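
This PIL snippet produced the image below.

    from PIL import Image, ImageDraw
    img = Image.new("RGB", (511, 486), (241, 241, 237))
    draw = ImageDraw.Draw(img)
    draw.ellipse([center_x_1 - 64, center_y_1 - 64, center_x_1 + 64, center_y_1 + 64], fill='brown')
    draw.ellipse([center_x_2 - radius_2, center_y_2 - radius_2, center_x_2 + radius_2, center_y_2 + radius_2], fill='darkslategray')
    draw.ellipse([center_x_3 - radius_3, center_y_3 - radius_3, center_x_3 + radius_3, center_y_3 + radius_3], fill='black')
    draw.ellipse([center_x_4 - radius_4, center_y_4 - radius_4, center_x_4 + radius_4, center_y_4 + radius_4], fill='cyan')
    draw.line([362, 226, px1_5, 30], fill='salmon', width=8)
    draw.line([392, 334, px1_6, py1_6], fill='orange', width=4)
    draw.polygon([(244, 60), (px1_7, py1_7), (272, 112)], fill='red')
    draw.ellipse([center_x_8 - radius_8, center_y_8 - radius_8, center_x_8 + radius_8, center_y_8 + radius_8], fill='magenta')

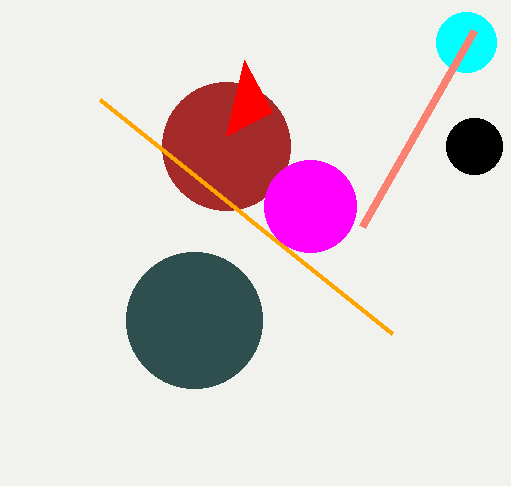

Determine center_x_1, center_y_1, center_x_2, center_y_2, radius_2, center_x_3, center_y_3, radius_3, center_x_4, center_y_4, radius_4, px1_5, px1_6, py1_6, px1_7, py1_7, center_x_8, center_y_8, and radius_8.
center_x_1 = 226; center_y_1 = 146; center_x_2 = 194; center_y_2 = 320; radius_2 = 68; center_x_3 = 474; center_y_3 = 146; radius_3 = 28; center_x_4 = 466; center_y_4 = 42; radius_4 = 30; px1_5 = 474; px1_6 = 100; py1_6 = 100; px1_7 = 226; py1_7 = 136; center_x_8 = 310; center_y_8 = 206; radius_8 = 46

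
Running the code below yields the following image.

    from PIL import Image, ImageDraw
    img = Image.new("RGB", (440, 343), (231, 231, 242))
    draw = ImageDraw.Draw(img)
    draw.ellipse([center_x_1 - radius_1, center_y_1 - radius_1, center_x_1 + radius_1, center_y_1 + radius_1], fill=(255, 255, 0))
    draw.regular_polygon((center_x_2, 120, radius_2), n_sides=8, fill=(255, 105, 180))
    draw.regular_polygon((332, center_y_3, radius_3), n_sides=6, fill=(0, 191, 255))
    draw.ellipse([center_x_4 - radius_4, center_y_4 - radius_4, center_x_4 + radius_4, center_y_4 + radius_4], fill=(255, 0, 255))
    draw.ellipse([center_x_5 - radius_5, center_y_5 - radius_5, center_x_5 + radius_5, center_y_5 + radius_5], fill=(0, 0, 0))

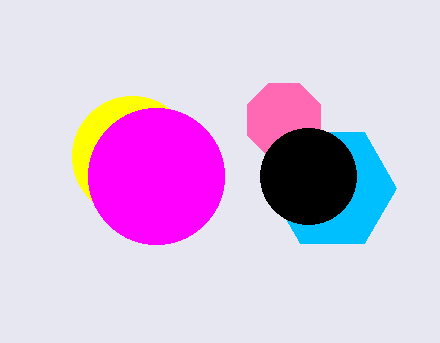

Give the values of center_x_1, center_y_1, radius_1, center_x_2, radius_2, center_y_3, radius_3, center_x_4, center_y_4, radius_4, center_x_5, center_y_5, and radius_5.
center_x_1 = 132
center_y_1 = 156
radius_1 = 60
center_x_2 = 284
radius_2 = 40
center_y_3 = 188
radius_3 = 64
center_x_4 = 156
center_y_4 = 176
radius_4 = 68
center_x_5 = 308
center_y_5 = 176
radius_5 = 48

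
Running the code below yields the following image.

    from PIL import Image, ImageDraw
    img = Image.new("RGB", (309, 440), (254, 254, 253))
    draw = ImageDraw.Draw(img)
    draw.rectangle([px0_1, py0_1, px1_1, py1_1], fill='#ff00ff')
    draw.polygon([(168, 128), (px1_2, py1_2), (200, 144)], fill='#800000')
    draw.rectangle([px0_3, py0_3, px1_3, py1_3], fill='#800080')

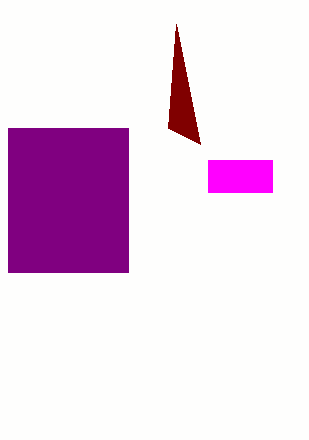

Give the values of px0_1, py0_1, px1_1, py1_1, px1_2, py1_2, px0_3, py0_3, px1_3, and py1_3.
px0_1 = 208
py0_1 = 160
px1_1 = 272
py1_1 = 192
px1_2 = 176
py1_2 = 24
px0_3 = 8
py0_3 = 128
px1_3 = 128
py1_3 = 272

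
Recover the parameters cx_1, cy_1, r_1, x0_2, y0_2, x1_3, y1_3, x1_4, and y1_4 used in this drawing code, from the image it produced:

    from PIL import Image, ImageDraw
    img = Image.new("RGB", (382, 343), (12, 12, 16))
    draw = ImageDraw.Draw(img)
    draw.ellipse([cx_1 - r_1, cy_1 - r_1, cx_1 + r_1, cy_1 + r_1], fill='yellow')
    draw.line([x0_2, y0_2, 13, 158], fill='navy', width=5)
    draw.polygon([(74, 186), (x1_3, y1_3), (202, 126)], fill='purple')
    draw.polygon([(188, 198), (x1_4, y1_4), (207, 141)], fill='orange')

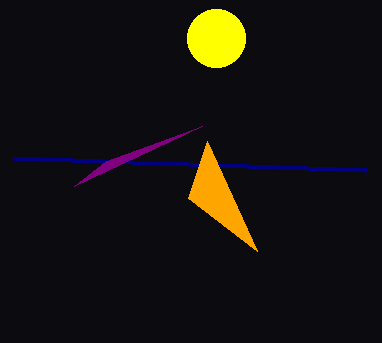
cx_1 = 216; cy_1 = 38; r_1 = 29; x0_2 = 366; y0_2 = 170; x1_3 = 106; y1_3 = 161; x1_4 = 257; y1_4 = 251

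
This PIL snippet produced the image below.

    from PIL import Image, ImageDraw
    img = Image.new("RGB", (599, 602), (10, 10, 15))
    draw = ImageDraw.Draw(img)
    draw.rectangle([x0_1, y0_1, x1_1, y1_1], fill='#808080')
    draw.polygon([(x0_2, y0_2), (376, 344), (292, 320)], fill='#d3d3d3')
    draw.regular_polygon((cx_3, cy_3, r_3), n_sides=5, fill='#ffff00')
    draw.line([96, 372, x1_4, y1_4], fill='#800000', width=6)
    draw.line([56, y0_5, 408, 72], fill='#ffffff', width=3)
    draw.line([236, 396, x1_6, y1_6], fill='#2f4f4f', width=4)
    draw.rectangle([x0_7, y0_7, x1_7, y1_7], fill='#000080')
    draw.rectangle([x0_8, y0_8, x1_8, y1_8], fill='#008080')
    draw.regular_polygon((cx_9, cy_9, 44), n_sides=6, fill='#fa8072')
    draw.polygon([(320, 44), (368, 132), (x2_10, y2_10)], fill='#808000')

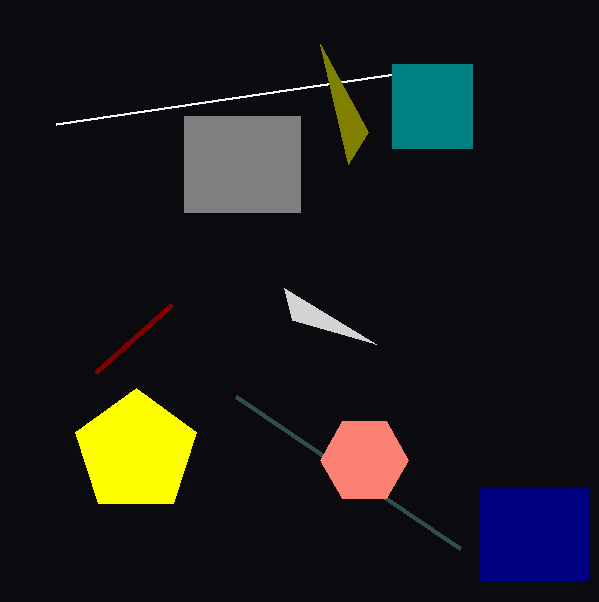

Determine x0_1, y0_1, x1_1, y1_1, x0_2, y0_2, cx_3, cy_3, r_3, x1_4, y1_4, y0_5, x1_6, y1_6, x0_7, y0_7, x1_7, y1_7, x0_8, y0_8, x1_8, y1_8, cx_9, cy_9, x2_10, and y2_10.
x0_1 = 184, y0_1 = 116, x1_1 = 300, y1_1 = 212, x0_2 = 284, y0_2 = 288, cx_3 = 136, cy_3 = 452, r_3 = 64, x1_4 = 172, y1_4 = 304, y0_5 = 124, x1_6 = 460, y1_6 = 548, x0_7 = 480, y0_7 = 488, x1_7 = 588, y1_7 = 580, x0_8 = 392, y0_8 = 64, x1_8 = 472, y1_8 = 148, cx_9 = 364, cy_9 = 460, x2_10 = 348, y2_10 = 164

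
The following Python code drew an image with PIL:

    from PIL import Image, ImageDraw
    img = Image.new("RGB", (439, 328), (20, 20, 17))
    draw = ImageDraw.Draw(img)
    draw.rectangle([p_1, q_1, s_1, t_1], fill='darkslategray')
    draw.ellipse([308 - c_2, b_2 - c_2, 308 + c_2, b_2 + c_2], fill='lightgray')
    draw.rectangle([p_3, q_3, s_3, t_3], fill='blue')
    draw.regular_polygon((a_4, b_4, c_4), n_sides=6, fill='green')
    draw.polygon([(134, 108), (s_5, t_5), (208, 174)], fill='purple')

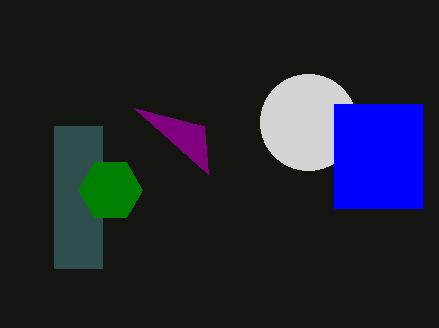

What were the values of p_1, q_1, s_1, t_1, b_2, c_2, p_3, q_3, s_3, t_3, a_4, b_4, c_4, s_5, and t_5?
p_1 = 54; q_1 = 126; s_1 = 102; t_1 = 268; b_2 = 122; c_2 = 48; p_3 = 334; q_3 = 104; s_3 = 422; t_3 = 208; a_4 = 110; b_4 = 190; c_4 = 32; s_5 = 204; t_5 = 126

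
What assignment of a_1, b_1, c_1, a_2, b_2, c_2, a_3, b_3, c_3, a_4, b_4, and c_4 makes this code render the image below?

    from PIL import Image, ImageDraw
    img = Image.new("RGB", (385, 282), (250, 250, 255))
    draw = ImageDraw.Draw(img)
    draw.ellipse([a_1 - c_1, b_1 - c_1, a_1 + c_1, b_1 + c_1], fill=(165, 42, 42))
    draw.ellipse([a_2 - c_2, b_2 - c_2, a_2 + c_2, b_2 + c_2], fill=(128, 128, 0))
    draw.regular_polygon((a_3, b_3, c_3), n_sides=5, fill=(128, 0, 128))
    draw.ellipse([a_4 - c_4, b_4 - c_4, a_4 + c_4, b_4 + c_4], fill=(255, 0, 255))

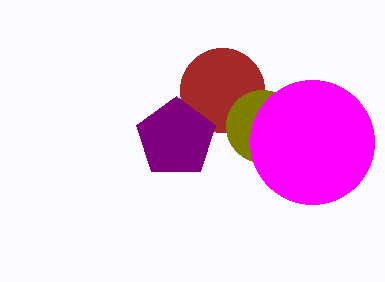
a_1 = 222; b_1 = 90; c_1 = 42; a_2 = 262; b_2 = 126; c_2 = 36; a_3 = 176; b_3 = 138; c_3 = 42; a_4 = 312; b_4 = 142; c_4 = 62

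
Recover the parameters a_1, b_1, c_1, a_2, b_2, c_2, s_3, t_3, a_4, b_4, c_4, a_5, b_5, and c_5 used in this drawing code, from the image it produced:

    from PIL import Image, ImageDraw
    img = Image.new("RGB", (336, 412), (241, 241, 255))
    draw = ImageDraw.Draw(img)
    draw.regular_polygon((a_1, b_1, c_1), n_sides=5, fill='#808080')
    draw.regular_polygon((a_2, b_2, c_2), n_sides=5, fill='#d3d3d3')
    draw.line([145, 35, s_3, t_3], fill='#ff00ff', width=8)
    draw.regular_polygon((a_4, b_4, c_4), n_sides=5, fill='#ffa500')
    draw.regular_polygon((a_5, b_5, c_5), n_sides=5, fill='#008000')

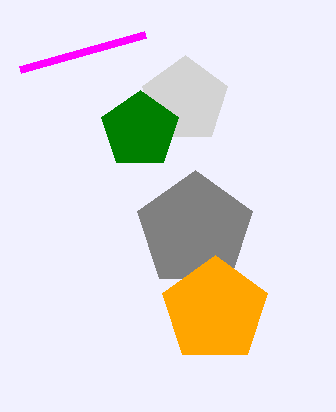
a_1 = 195
b_1 = 230
c_1 = 60
a_2 = 185
b_2 = 100
c_2 = 45
s_3 = 20
t_3 = 70
a_4 = 215
b_4 = 310
c_4 = 55
a_5 = 140
b_5 = 130
c_5 = 40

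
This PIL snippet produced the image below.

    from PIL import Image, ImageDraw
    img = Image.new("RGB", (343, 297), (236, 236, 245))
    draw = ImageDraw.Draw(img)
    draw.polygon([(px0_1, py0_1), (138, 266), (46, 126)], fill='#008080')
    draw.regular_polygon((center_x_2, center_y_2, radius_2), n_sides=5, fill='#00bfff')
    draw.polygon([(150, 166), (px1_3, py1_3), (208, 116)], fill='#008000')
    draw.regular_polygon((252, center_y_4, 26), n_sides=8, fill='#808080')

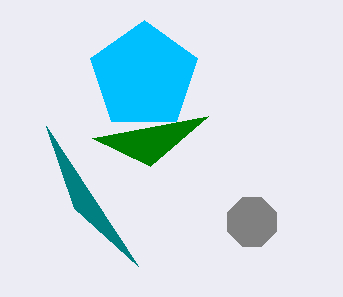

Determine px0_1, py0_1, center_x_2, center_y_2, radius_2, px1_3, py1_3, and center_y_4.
px0_1 = 74
py0_1 = 208
center_x_2 = 144
center_y_2 = 76
radius_2 = 56
px1_3 = 92
py1_3 = 138
center_y_4 = 222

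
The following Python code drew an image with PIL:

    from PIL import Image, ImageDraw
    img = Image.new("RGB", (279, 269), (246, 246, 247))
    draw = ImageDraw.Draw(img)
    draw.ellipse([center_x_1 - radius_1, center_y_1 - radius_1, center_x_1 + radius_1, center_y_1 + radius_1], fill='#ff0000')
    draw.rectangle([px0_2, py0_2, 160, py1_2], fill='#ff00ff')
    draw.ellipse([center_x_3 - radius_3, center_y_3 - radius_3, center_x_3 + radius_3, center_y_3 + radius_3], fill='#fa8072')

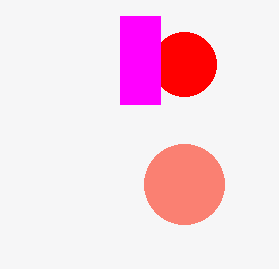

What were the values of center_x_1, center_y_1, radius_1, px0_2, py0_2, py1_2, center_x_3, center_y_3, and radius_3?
center_x_1 = 184; center_y_1 = 64; radius_1 = 32; px0_2 = 120; py0_2 = 16; py1_2 = 104; center_x_3 = 184; center_y_3 = 184; radius_3 = 40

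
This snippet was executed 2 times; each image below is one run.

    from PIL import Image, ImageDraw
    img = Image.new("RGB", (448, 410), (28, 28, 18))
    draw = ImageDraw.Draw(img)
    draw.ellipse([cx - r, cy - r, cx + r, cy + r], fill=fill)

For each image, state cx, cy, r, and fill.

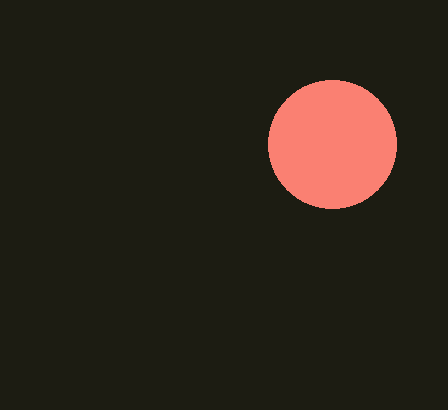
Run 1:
cx = 332, cy = 144, r = 64, fill = 'salmon'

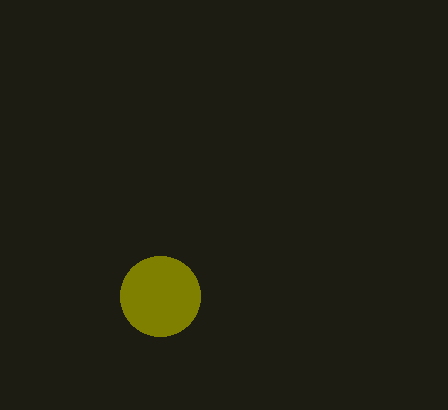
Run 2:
cx = 160; cy = 296; r = 40; fill = 'olive'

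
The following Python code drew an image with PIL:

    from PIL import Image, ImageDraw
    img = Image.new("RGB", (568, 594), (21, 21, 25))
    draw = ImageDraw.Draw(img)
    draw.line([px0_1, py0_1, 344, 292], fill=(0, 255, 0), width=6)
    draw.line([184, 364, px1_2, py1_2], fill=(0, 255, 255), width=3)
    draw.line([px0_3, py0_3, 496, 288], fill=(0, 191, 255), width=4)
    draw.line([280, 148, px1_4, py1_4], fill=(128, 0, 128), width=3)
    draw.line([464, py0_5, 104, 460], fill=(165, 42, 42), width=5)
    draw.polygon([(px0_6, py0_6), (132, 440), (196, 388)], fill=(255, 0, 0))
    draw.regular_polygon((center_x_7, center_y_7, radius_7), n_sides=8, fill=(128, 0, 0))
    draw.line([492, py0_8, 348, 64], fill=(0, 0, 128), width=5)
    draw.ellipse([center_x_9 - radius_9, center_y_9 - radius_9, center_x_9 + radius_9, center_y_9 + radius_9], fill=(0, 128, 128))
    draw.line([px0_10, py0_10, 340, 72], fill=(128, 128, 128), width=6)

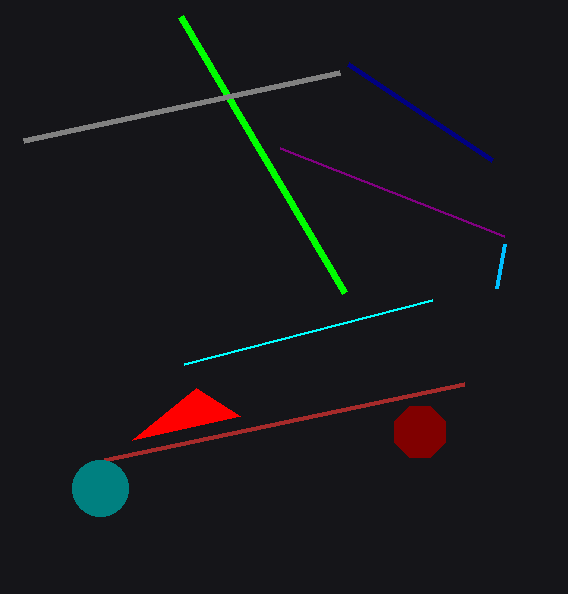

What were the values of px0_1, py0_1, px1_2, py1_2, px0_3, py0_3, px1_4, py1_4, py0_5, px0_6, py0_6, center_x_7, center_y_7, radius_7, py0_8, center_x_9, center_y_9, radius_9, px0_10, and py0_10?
px0_1 = 180
py0_1 = 16
px1_2 = 432
py1_2 = 300
px0_3 = 504
py0_3 = 244
px1_4 = 504
py1_4 = 236
py0_5 = 384
px0_6 = 240
py0_6 = 416
center_x_7 = 420
center_y_7 = 432
radius_7 = 28
py0_8 = 160
center_x_9 = 100
center_y_9 = 488
radius_9 = 28
px0_10 = 24
py0_10 = 140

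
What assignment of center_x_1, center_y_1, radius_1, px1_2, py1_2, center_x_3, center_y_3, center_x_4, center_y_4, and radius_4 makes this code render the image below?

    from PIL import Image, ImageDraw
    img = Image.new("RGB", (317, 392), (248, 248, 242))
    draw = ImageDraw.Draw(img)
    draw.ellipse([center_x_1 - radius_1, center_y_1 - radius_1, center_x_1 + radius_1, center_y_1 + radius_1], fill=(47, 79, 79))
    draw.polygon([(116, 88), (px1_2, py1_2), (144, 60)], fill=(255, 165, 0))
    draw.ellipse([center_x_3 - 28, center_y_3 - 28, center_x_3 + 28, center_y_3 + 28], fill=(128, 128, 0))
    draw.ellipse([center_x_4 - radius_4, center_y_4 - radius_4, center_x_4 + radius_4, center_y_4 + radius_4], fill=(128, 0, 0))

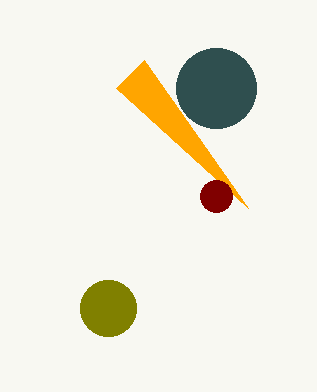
center_x_1 = 216, center_y_1 = 88, radius_1 = 40, px1_2 = 248, py1_2 = 208, center_x_3 = 108, center_y_3 = 308, center_x_4 = 216, center_y_4 = 196, radius_4 = 16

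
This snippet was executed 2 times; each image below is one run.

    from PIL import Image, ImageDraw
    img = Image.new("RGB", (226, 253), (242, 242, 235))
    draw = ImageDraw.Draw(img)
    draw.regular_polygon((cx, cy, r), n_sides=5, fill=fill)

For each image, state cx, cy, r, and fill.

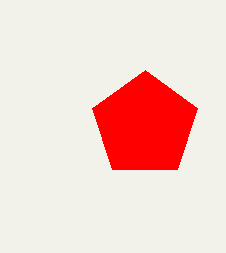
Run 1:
cx = 145
cy = 125
r = 55
fill = 'red'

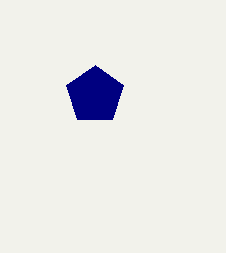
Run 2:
cx = 95
cy = 95
r = 30
fill = 'navy'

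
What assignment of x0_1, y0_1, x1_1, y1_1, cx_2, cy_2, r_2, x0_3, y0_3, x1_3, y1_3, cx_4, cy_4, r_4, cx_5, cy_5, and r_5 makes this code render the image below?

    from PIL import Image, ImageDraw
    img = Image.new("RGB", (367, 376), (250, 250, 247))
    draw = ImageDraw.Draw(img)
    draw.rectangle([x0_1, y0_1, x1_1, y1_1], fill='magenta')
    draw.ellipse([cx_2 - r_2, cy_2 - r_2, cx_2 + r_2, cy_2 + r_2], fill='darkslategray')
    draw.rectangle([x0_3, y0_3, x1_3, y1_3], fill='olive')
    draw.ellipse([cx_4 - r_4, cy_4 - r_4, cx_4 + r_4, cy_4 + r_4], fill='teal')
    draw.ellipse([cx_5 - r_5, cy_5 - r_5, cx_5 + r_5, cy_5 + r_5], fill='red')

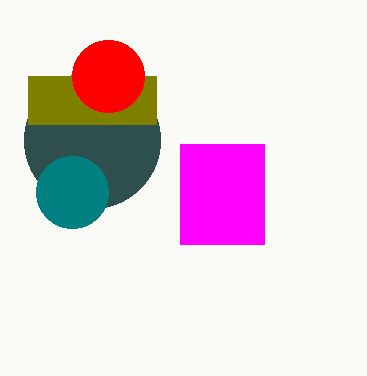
x0_1 = 180, y0_1 = 144, x1_1 = 264, y1_1 = 244, cx_2 = 92, cy_2 = 140, r_2 = 68, x0_3 = 28, y0_3 = 76, x1_3 = 156, y1_3 = 124, cx_4 = 72, cy_4 = 192, r_4 = 36, cx_5 = 108, cy_5 = 76, r_5 = 36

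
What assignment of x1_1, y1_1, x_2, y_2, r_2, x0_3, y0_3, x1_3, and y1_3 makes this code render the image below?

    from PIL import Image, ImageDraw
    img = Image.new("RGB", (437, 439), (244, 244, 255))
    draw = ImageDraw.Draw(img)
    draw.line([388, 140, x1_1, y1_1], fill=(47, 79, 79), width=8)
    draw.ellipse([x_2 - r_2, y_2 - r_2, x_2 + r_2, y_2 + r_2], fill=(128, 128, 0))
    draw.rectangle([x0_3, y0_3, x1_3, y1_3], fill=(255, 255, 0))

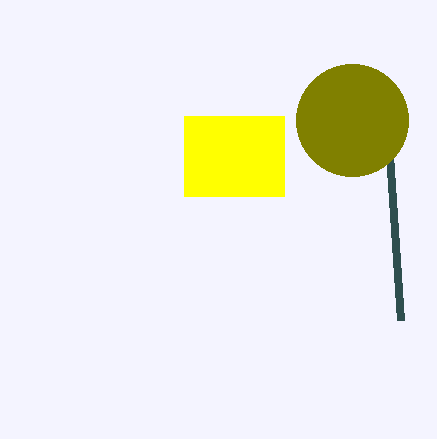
x1_1 = 400, y1_1 = 320, x_2 = 352, y_2 = 120, r_2 = 56, x0_3 = 184, y0_3 = 116, x1_3 = 284, y1_3 = 196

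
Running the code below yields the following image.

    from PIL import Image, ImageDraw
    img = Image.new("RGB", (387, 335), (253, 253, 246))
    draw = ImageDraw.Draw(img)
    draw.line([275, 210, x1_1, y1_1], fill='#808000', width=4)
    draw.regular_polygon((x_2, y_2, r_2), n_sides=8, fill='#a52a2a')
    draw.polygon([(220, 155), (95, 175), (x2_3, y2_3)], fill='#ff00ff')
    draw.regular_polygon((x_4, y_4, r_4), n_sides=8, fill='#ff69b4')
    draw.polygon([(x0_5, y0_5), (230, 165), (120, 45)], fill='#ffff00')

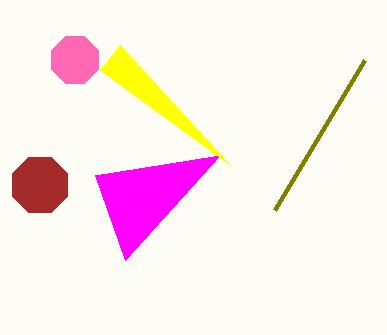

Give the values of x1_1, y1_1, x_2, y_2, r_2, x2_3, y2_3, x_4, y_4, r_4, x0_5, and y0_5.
x1_1 = 365; y1_1 = 60; x_2 = 40; y_2 = 185; r_2 = 30; x2_3 = 125; y2_3 = 260; x_4 = 75; y_4 = 60; r_4 = 25; x0_5 = 100; y0_5 = 70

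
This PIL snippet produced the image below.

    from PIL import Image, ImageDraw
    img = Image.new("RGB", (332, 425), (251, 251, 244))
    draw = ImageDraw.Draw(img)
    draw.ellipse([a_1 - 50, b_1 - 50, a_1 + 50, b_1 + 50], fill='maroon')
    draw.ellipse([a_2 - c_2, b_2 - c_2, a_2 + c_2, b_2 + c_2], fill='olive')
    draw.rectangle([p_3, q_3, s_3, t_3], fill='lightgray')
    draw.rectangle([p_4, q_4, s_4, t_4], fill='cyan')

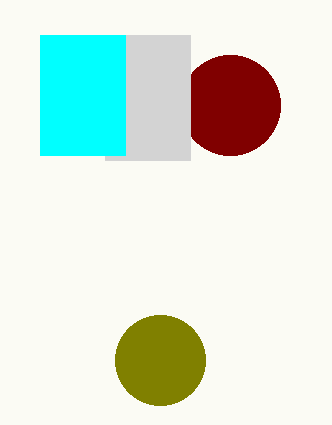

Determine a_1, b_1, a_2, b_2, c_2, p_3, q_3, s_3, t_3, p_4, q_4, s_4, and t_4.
a_1 = 230
b_1 = 105
a_2 = 160
b_2 = 360
c_2 = 45
p_3 = 105
q_3 = 35
s_3 = 190
t_3 = 160
p_4 = 40
q_4 = 35
s_4 = 125
t_4 = 155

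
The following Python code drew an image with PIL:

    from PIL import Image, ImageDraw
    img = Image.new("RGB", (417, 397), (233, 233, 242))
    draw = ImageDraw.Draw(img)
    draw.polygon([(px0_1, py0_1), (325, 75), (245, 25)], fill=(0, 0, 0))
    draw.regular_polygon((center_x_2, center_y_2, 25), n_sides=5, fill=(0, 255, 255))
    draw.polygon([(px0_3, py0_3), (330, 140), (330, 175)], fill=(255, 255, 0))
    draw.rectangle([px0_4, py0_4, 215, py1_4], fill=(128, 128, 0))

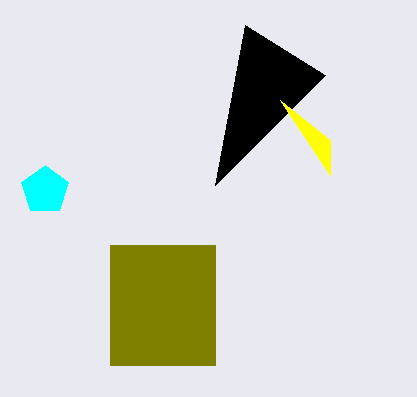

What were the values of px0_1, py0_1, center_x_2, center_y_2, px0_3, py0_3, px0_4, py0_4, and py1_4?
px0_1 = 215, py0_1 = 185, center_x_2 = 45, center_y_2 = 190, px0_3 = 280, py0_3 = 100, px0_4 = 110, py0_4 = 245, py1_4 = 365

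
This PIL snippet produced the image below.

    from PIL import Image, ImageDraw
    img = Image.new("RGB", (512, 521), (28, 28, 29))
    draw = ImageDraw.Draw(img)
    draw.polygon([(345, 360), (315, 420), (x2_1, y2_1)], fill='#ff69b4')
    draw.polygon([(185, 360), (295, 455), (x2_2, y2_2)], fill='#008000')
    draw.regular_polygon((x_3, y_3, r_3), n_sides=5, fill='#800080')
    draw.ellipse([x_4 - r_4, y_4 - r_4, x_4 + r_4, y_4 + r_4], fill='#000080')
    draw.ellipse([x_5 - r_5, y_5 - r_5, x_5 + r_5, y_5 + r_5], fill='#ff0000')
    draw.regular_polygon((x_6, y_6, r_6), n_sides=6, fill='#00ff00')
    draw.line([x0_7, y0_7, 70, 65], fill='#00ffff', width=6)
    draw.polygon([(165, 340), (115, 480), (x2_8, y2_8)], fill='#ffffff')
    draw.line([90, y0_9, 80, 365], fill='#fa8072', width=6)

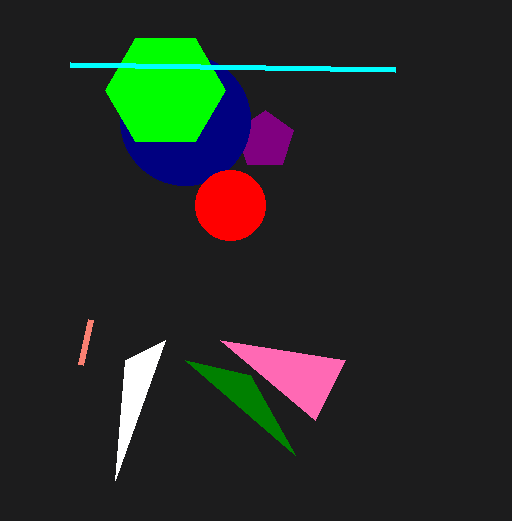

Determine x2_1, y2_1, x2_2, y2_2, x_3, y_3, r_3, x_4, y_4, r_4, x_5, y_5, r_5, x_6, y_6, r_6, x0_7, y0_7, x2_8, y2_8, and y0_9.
x2_1 = 220, y2_1 = 340, x2_2 = 250, y2_2 = 375, x_3 = 265, y_3 = 140, r_3 = 30, x_4 = 185, y_4 = 120, r_4 = 65, x_5 = 230, y_5 = 205, r_5 = 35, x_6 = 165, y_6 = 90, r_6 = 60, x0_7 = 395, y0_7 = 70, x2_8 = 125, y2_8 = 360, y0_9 = 320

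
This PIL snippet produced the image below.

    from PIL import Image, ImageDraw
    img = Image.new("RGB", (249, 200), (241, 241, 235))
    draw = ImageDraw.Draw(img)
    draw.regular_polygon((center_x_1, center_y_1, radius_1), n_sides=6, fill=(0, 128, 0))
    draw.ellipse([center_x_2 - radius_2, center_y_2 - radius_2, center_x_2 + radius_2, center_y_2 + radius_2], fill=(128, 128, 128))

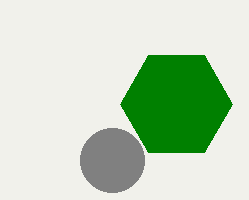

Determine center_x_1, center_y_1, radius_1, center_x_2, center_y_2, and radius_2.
center_x_1 = 176
center_y_1 = 104
radius_1 = 56
center_x_2 = 112
center_y_2 = 160
radius_2 = 32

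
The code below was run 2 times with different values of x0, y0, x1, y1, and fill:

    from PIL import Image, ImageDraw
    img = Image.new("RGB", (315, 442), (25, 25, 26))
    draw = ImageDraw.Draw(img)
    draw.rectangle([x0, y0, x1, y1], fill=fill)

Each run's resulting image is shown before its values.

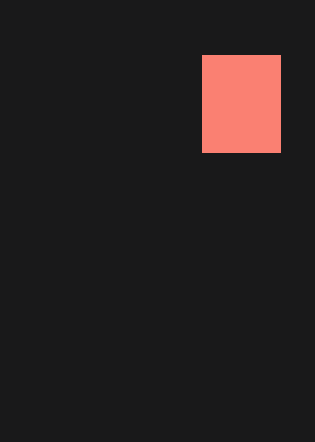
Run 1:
x0 = 202, y0 = 55, x1 = 280, y1 = 152, fill = 'salmon'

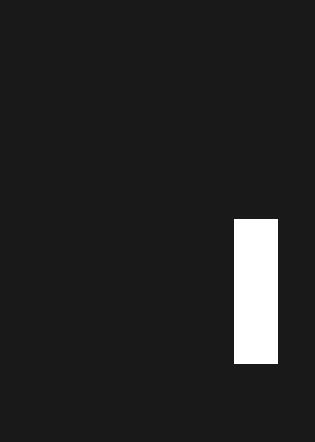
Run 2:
x0 = 234; y0 = 219; x1 = 277; y1 = 363; fill = 'white'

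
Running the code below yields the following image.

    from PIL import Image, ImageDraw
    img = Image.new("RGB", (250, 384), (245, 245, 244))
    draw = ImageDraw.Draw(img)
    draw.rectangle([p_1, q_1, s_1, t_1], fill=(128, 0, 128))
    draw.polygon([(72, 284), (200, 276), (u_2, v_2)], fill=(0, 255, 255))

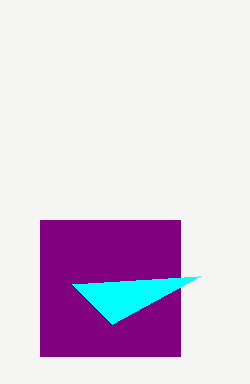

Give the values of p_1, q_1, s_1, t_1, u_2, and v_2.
p_1 = 40; q_1 = 220; s_1 = 180; t_1 = 356; u_2 = 112; v_2 = 324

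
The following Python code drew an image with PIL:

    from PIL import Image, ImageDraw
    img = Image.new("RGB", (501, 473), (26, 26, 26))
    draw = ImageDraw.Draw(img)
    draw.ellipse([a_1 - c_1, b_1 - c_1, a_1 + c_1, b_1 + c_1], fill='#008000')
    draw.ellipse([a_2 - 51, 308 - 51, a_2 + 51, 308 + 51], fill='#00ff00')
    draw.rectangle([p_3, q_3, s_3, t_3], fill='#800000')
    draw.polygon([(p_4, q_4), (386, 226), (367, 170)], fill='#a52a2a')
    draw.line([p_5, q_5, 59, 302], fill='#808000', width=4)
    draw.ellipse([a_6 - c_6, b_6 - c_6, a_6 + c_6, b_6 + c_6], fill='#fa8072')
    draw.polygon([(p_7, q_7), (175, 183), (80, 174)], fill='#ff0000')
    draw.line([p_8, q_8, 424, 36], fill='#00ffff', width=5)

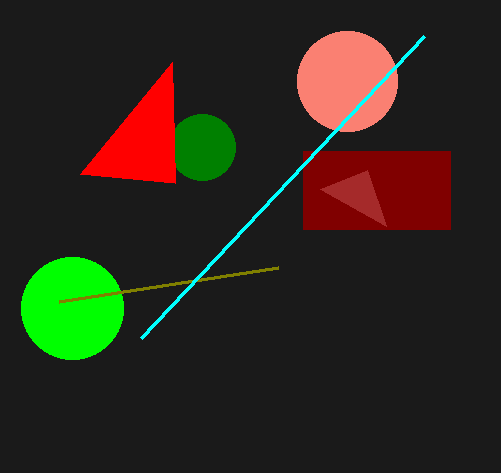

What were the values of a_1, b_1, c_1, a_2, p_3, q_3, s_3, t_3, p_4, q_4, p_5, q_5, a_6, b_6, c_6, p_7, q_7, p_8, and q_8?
a_1 = 202; b_1 = 147; c_1 = 33; a_2 = 72; p_3 = 303; q_3 = 151; s_3 = 450; t_3 = 229; p_4 = 320; q_4 = 189; p_5 = 278; q_5 = 268; a_6 = 347; b_6 = 81; c_6 = 50; p_7 = 172; q_7 = 62; p_8 = 141; q_8 = 338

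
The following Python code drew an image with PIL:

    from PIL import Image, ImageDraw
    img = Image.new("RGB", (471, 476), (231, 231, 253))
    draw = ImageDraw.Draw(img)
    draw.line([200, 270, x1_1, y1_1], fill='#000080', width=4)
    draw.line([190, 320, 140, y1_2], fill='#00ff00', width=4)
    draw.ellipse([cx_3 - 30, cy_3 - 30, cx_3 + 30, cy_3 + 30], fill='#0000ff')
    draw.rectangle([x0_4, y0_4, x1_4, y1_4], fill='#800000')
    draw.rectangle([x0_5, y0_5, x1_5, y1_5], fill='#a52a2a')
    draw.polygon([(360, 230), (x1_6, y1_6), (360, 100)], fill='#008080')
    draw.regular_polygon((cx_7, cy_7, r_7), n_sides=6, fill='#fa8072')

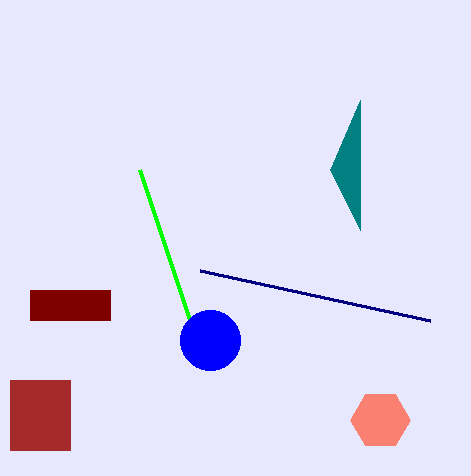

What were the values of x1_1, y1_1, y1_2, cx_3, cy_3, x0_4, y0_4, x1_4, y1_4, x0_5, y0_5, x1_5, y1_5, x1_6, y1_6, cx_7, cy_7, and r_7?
x1_1 = 430; y1_1 = 320; y1_2 = 170; cx_3 = 210; cy_3 = 340; x0_4 = 30; y0_4 = 290; x1_4 = 110; y1_4 = 320; x0_5 = 10; y0_5 = 380; x1_5 = 70; y1_5 = 450; x1_6 = 330; y1_6 = 170; cx_7 = 380; cy_7 = 420; r_7 = 30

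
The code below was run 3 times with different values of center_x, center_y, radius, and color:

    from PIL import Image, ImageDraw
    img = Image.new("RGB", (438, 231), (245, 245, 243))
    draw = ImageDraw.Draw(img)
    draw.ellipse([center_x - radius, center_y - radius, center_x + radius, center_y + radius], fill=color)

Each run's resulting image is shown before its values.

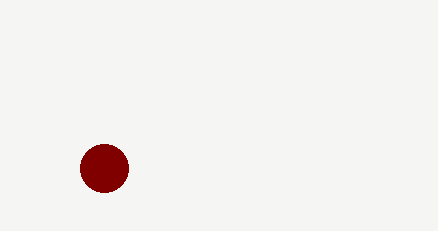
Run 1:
center_x = 104, center_y = 168, radius = 24, color = 'maroon'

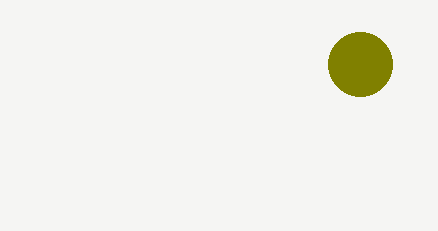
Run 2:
center_x = 360, center_y = 64, radius = 32, color = 'olive'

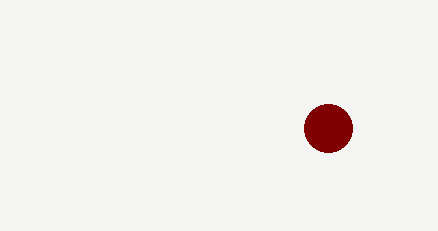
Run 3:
center_x = 328, center_y = 128, radius = 24, color = 'maroon'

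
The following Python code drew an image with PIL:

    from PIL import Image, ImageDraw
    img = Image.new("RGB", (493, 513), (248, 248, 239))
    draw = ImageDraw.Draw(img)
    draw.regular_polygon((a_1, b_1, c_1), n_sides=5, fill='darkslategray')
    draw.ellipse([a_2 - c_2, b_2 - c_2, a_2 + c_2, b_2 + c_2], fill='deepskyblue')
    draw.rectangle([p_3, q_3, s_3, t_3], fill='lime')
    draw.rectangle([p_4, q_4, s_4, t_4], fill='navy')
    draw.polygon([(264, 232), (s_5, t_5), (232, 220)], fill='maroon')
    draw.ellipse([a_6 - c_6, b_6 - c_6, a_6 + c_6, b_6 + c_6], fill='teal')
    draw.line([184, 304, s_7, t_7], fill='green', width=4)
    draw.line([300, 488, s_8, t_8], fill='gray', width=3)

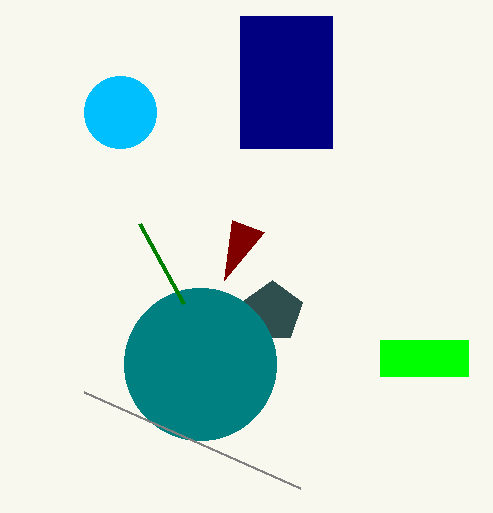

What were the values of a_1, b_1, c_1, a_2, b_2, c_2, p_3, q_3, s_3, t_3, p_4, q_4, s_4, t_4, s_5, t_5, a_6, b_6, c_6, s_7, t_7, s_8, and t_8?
a_1 = 272; b_1 = 312; c_1 = 32; a_2 = 120; b_2 = 112; c_2 = 36; p_3 = 380; q_3 = 340; s_3 = 468; t_3 = 376; p_4 = 240; q_4 = 16; s_4 = 332; t_4 = 148; s_5 = 224; t_5 = 280; a_6 = 200; b_6 = 364; c_6 = 76; s_7 = 140; t_7 = 224; s_8 = 84; t_8 = 392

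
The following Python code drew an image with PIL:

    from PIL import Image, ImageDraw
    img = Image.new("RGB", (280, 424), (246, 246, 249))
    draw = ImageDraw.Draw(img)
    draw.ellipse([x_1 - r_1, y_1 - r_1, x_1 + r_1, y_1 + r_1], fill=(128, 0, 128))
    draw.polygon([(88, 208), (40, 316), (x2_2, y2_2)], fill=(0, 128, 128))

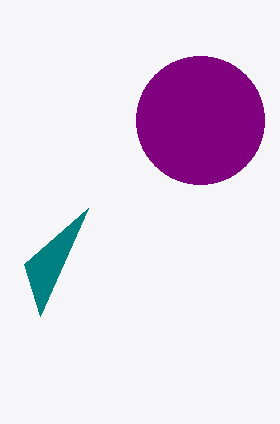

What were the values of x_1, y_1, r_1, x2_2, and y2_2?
x_1 = 200; y_1 = 120; r_1 = 64; x2_2 = 24; y2_2 = 264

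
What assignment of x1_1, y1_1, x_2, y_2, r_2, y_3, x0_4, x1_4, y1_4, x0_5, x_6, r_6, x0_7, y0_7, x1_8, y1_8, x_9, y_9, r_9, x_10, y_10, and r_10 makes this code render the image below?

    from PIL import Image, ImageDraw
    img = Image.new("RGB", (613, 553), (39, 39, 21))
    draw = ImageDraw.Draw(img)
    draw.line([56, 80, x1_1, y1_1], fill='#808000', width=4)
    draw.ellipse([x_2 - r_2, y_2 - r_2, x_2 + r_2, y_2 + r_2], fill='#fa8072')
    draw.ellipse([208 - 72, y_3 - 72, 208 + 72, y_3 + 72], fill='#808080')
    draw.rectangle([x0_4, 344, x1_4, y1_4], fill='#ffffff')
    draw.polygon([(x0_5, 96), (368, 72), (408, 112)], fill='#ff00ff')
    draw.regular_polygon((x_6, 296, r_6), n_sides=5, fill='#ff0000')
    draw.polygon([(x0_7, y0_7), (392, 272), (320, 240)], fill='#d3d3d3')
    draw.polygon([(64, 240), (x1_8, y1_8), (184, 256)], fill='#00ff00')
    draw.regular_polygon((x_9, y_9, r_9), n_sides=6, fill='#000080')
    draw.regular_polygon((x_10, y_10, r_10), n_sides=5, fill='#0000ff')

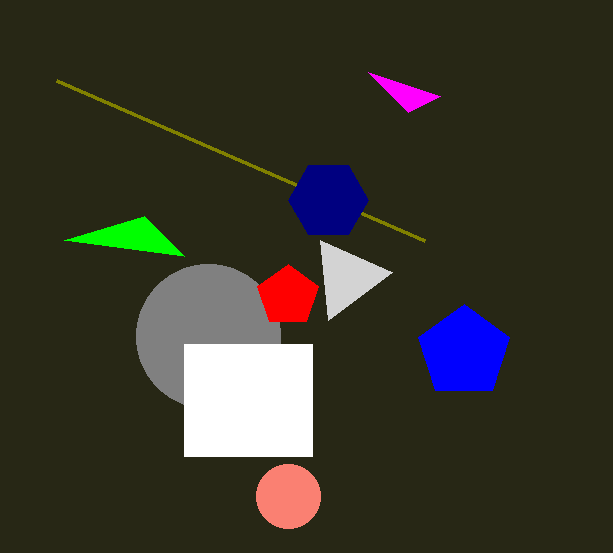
x1_1 = 424, y1_1 = 240, x_2 = 288, y_2 = 496, r_2 = 32, y_3 = 336, x0_4 = 184, x1_4 = 312, y1_4 = 456, x0_5 = 440, x_6 = 288, r_6 = 32, x0_7 = 328, y0_7 = 320, x1_8 = 144, y1_8 = 216, x_9 = 328, y_9 = 200, r_9 = 40, x_10 = 464, y_10 = 352, r_10 = 48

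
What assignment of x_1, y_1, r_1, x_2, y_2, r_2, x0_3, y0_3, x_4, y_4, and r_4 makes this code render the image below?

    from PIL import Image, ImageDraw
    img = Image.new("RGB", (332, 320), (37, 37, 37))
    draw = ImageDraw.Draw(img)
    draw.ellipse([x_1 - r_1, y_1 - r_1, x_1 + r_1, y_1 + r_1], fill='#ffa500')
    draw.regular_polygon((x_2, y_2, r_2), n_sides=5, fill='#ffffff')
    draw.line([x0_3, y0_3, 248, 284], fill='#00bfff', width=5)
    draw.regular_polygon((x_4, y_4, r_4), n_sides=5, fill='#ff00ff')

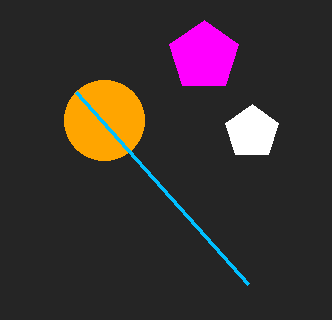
x_1 = 104, y_1 = 120, r_1 = 40, x_2 = 252, y_2 = 132, r_2 = 28, x0_3 = 76, y0_3 = 92, x_4 = 204, y_4 = 56, r_4 = 36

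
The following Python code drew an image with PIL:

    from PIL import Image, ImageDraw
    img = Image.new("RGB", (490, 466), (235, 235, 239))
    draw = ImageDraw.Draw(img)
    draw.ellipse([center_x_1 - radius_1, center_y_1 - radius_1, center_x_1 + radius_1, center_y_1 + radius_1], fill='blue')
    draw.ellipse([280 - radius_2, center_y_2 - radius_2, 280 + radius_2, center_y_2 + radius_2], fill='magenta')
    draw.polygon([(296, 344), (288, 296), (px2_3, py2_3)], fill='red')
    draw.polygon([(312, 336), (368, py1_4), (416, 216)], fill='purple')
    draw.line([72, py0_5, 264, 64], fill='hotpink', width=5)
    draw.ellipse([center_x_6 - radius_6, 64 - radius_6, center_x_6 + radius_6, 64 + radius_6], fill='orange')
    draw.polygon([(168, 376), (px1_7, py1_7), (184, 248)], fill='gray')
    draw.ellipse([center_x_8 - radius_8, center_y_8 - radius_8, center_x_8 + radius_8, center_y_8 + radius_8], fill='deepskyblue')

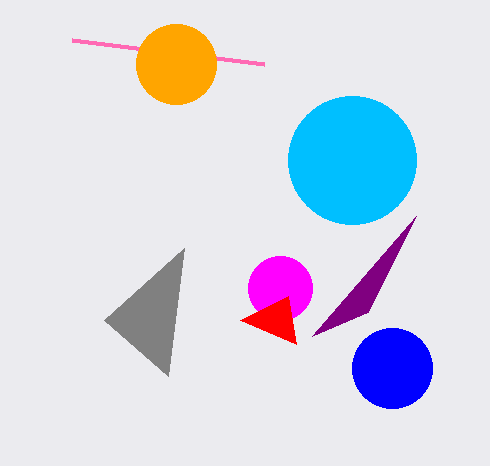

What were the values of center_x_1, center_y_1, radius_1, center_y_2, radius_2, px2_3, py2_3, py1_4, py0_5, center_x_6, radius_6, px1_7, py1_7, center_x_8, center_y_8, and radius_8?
center_x_1 = 392, center_y_1 = 368, radius_1 = 40, center_y_2 = 288, radius_2 = 32, px2_3 = 240, py2_3 = 320, py1_4 = 312, py0_5 = 40, center_x_6 = 176, radius_6 = 40, px1_7 = 104, py1_7 = 320, center_x_8 = 352, center_y_8 = 160, radius_8 = 64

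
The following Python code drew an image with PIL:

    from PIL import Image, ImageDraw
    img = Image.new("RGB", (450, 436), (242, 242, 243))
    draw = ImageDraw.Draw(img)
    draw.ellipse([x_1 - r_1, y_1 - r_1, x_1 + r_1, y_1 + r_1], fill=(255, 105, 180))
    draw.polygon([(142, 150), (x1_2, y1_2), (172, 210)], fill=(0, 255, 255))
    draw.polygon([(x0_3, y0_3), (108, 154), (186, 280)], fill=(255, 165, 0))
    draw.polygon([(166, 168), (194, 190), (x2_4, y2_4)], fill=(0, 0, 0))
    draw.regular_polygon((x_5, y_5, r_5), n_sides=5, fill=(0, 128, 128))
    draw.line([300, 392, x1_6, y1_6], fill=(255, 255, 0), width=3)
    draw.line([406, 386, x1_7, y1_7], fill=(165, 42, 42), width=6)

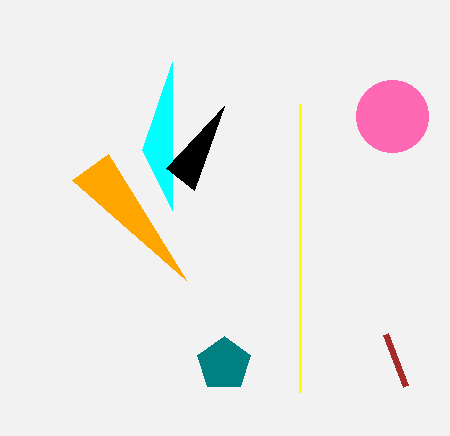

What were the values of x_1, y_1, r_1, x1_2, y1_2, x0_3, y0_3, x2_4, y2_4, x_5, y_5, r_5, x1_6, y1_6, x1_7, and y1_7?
x_1 = 392
y_1 = 116
r_1 = 36
x1_2 = 172
y1_2 = 62
x0_3 = 72
y0_3 = 180
x2_4 = 224
y2_4 = 106
x_5 = 224
y_5 = 364
r_5 = 28
x1_6 = 300
y1_6 = 104
x1_7 = 386
y1_7 = 334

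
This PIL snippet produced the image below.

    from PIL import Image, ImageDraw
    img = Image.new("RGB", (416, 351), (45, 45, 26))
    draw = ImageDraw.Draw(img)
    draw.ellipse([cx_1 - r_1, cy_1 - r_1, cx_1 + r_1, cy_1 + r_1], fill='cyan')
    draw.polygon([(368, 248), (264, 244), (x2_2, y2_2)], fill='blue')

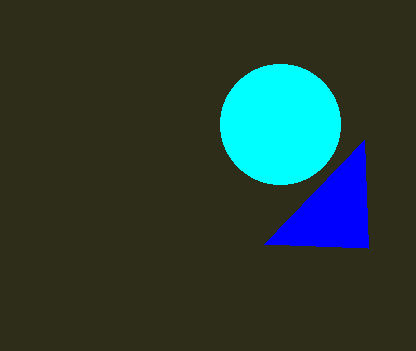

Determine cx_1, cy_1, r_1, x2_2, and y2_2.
cx_1 = 280
cy_1 = 124
r_1 = 60
x2_2 = 364
y2_2 = 140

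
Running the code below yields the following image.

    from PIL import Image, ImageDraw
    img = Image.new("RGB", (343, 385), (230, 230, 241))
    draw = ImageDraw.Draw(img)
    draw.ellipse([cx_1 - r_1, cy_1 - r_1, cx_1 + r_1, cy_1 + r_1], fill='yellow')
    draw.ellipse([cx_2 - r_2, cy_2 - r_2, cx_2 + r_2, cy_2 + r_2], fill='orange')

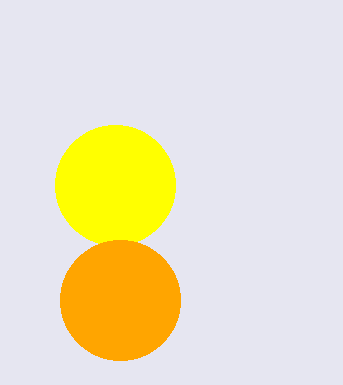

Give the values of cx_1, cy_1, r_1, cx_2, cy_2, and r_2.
cx_1 = 115, cy_1 = 185, r_1 = 60, cx_2 = 120, cy_2 = 300, r_2 = 60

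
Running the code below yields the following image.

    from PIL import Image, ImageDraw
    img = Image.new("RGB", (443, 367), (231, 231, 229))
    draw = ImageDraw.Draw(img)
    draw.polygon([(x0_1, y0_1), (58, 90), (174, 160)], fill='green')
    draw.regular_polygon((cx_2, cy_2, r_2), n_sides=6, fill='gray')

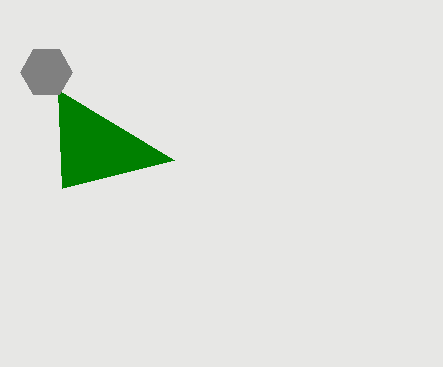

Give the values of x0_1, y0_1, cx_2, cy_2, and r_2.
x0_1 = 62; y0_1 = 188; cx_2 = 46; cy_2 = 72; r_2 = 26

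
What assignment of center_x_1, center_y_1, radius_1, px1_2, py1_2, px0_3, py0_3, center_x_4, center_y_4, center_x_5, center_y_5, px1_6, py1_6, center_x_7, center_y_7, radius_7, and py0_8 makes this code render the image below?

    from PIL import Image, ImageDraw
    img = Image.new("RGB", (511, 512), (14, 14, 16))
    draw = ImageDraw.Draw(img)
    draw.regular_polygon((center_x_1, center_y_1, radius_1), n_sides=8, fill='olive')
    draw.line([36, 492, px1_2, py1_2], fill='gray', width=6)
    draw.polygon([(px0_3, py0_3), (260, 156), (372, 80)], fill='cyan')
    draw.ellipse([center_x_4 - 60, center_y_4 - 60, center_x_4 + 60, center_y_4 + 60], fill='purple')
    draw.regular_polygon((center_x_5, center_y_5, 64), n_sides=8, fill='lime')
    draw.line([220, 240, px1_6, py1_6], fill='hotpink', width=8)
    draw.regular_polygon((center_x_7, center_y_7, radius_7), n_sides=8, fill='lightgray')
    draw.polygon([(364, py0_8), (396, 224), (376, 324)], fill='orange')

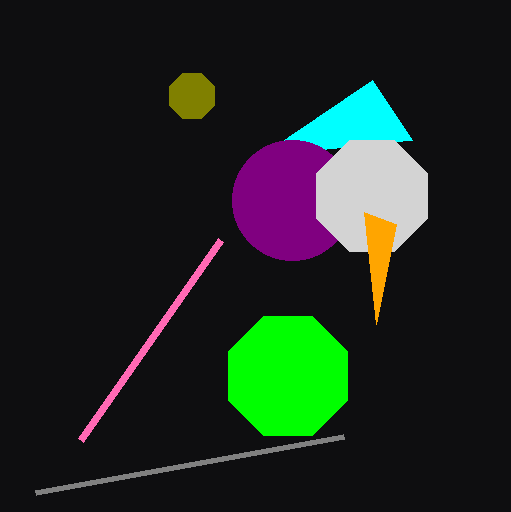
center_x_1 = 192, center_y_1 = 96, radius_1 = 24, px1_2 = 344, py1_2 = 436, px0_3 = 412, py0_3 = 140, center_x_4 = 292, center_y_4 = 200, center_x_5 = 288, center_y_5 = 376, px1_6 = 80, py1_6 = 440, center_x_7 = 372, center_y_7 = 196, radius_7 = 60, py0_8 = 212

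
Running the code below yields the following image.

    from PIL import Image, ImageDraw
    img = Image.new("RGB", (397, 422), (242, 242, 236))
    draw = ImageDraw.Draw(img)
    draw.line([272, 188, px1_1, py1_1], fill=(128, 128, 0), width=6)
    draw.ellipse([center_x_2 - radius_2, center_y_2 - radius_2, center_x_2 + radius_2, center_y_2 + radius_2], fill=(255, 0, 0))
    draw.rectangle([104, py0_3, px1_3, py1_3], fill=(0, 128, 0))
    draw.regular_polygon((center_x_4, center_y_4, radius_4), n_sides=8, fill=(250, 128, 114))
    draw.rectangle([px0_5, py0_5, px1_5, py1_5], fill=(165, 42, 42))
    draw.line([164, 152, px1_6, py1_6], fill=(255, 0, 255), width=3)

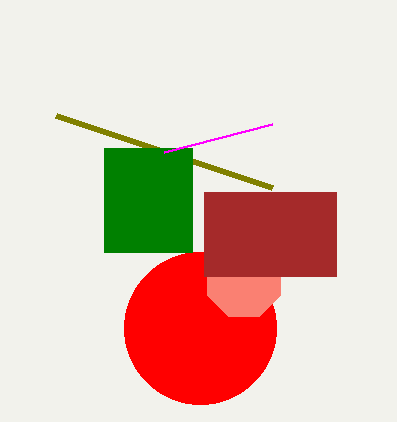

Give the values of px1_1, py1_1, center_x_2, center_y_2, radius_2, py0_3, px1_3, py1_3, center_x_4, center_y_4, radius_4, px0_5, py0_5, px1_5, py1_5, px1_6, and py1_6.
px1_1 = 56; py1_1 = 116; center_x_2 = 200; center_y_2 = 328; radius_2 = 76; py0_3 = 148; px1_3 = 192; py1_3 = 252; center_x_4 = 244; center_y_4 = 280; radius_4 = 40; px0_5 = 204; py0_5 = 192; px1_5 = 336; py1_5 = 276; px1_6 = 272; py1_6 = 124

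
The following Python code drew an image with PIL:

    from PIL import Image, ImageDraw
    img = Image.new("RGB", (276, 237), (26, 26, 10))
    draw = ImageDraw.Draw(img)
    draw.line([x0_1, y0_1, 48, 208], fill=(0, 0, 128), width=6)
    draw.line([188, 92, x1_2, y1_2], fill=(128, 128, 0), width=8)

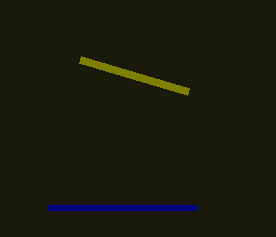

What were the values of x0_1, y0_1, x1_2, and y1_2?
x0_1 = 196
y0_1 = 208
x1_2 = 80
y1_2 = 60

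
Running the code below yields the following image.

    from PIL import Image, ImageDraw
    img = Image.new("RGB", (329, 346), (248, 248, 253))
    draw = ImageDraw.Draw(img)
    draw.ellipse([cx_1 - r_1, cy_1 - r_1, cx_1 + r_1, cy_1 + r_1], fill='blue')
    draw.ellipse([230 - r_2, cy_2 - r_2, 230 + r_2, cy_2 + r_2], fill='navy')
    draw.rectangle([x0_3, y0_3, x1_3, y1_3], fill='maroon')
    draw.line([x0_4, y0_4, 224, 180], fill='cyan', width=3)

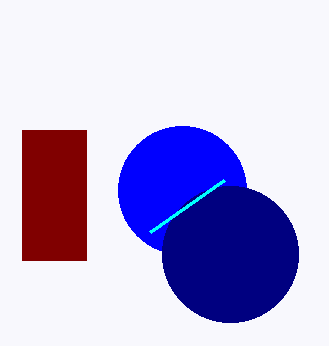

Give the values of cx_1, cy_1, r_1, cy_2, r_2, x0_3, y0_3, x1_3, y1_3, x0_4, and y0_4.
cx_1 = 182; cy_1 = 190; r_1 = 64; cy_2 = 254; r_2 = 68; x0_3 = 22; y0_3 = 130; x1_3 = 86; y1_3 = 260; x0_4 = 150; y0_4 = 232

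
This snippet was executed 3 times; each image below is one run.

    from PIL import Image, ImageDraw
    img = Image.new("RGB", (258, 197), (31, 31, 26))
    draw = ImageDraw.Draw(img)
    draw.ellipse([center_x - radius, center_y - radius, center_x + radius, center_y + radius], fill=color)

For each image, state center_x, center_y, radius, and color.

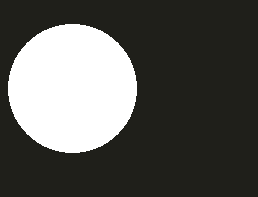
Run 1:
center_x = 72; center_y = 88; radius = 64; color = 'white'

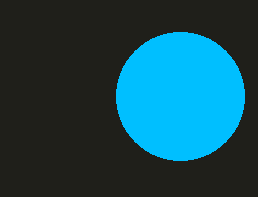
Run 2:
center_x = 180, center_y = 96, radius = 64, color = 'deepskyblue'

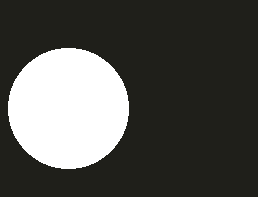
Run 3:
center_x = 68; center_y = 108; radius = 60; color = 'white'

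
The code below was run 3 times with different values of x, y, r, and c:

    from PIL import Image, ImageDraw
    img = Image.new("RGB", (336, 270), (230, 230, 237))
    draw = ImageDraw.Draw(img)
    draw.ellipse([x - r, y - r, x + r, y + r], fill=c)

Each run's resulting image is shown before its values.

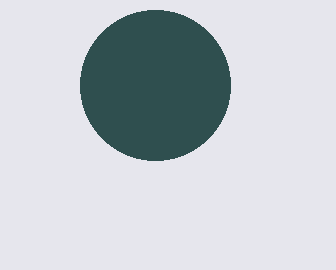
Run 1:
x = 155; y = 85; r = 75; c = 'darkslategray'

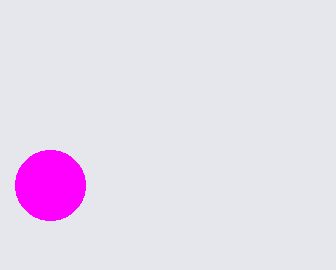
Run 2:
x = 50, y = 185, r = 35, c = 'magenta'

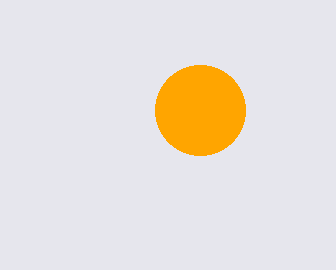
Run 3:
x = 200
y = 110
r = 45
c = 'orange'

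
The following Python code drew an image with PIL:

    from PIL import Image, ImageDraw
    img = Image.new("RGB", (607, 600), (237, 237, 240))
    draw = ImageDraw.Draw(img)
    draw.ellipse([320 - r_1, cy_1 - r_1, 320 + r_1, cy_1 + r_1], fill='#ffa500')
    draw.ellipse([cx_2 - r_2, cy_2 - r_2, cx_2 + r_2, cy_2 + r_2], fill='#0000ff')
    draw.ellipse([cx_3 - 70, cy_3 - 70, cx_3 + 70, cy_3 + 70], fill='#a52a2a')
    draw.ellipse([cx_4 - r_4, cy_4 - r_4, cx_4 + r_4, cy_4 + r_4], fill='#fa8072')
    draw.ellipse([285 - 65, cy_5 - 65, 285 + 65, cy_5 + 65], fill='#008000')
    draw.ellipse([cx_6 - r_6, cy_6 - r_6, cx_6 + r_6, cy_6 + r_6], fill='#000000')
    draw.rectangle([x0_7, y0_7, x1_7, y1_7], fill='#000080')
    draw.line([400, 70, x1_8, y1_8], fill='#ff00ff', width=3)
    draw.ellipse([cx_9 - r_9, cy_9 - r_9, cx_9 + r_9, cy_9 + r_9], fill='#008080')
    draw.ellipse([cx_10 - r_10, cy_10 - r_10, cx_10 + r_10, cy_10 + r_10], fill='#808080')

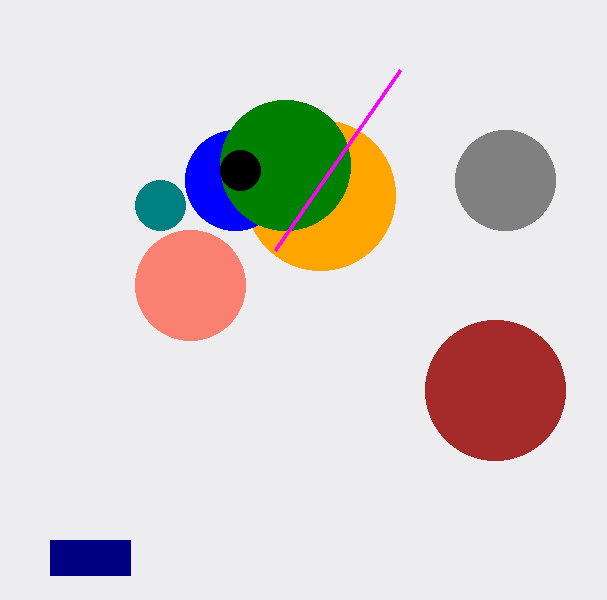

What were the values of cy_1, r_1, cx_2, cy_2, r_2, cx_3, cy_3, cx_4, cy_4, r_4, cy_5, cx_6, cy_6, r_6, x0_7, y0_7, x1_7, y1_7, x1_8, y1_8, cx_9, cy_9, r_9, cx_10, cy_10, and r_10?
cy_1 = 195
r_1 = 75
cx_2 = 235
cy_2 = 180
r_2 = 50
cx_3 = 495
cy_3 = 390
cx_4 = 190
cy_4 = 285
r_4 = 55
cy_5 = 165
cx_6 = 240
cy_6 = 170
r_6 = 20
x0_7 = 50
y0_7 = 540
x1_7 = 130
y1_7 = 575
x1_8 = 275
y1_8 = 250
cx_9 = 160
cy_9 = 205
r_9 = 25
cx_10 = 505
cy_10 = 180
r_10 = 50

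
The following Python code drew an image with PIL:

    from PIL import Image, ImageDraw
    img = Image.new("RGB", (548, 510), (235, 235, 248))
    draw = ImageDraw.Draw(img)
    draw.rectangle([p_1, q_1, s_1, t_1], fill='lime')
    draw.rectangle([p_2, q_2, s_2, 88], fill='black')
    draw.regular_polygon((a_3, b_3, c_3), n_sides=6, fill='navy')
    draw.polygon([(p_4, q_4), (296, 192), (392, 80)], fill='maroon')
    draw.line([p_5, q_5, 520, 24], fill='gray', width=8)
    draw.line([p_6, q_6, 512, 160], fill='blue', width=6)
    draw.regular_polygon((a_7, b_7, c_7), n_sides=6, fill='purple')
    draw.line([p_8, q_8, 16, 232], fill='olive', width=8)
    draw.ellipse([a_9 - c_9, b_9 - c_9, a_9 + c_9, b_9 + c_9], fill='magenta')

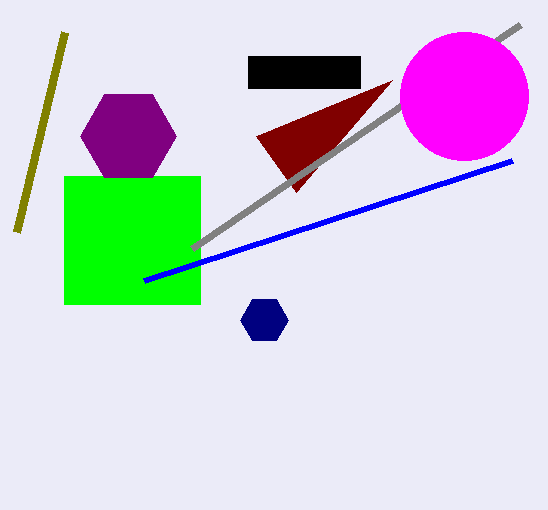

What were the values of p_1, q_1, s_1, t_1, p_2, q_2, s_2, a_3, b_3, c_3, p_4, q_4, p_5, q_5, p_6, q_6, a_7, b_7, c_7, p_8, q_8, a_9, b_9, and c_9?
p_1 = 64; q_1 = 176; s_1 = 200; t_1 = 304; p_2 = 248; q_2 = 56; s_2 = 360; a_3 = 264; b_3 = 320; c_3 = 24; p_4 = 256; q_4 = 136; p_5 = 192; q_5 = 248; p_6 = 144; q_6 = 280; a_7 = 128; b_7 = 136; c_7 = 48; p_8 = 64; q_8 = 32; a_9 = 464; b_9 = 96; c_9 = 64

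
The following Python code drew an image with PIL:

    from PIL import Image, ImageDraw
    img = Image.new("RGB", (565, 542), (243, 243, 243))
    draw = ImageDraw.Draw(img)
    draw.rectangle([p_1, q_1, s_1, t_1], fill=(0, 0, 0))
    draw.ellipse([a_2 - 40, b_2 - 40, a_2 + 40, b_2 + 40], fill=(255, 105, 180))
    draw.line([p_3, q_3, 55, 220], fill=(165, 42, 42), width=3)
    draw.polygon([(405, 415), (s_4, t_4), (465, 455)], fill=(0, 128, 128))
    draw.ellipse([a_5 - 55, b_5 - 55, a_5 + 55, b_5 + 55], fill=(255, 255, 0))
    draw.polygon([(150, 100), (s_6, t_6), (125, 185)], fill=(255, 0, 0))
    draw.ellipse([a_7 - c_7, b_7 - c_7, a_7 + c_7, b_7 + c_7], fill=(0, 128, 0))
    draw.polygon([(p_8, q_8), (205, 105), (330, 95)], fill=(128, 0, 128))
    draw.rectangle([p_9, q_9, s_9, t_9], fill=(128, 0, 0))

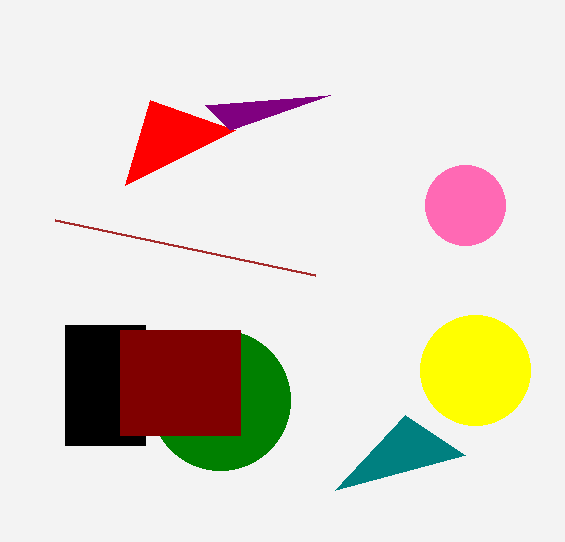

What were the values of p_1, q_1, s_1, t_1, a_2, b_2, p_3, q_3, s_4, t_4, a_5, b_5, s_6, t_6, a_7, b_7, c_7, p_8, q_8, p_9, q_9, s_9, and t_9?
p_1 = 65; q_1 = 325; s_1 = 145; t_1 = 445; a_2 = 465; b_2 = 205; p_3 = 315; q_3 = 275; s_4 = 335; t_4 = 490; a_5 = 475; b_5 = 370; s_6 = 235; t_6 = 130; a_7 = 220; b_7 = 400; c_7 = 70; p_8 = 230; q_8 = 130; p_9 = 120; q_9 = 330; s_9 = 240; t_9 = 435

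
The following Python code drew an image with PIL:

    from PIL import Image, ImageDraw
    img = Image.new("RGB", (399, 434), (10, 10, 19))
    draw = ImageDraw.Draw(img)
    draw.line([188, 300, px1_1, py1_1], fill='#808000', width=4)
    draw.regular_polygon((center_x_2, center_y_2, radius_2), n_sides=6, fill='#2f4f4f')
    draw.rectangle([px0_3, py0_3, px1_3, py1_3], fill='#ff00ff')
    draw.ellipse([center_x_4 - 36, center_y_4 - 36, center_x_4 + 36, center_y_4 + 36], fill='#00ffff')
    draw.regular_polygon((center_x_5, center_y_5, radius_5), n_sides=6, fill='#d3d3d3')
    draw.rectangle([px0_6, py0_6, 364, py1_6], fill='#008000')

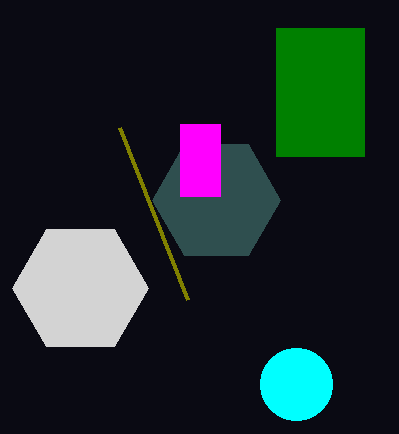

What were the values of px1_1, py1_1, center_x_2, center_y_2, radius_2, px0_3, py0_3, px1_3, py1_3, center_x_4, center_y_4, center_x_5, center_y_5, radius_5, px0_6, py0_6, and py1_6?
px1_1 = 120, py1_1 = 128, center_x_2 = 216, center_y_2 = 200, radius_2 = 64, px0_3 = 180, py0_3 = 124, px1_3 = 220, py1_3 = 196, center_x_4 = 296, center_y_4 = 384, center_x_5 = 80, center_y_5 = 288, radius_5 = 68, px0_6 = 276, py0_6 = 28, py1_6 = 156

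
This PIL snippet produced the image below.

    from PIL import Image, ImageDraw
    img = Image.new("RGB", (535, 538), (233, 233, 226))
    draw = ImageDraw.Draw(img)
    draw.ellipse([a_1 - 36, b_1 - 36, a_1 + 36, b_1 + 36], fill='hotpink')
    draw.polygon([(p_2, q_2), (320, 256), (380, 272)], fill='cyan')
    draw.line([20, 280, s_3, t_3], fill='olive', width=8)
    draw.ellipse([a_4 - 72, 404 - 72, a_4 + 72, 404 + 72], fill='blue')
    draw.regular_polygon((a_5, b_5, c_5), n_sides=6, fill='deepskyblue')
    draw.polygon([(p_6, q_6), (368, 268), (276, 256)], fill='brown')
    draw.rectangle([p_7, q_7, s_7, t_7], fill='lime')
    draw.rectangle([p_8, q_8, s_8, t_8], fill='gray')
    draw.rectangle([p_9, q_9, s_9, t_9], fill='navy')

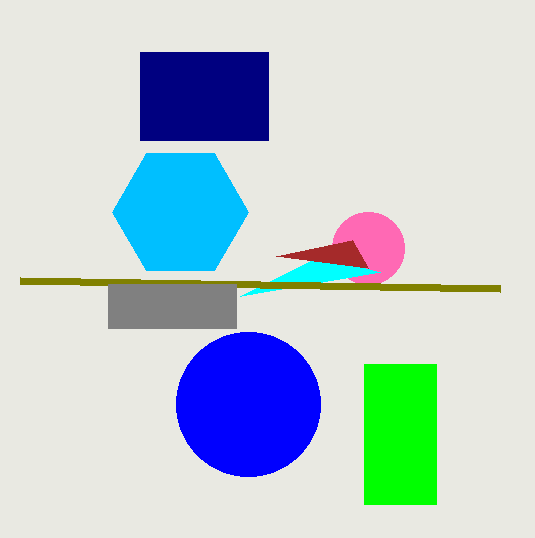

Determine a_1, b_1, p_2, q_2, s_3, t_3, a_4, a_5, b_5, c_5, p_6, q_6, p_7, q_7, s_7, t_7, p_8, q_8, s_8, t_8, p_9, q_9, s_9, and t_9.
a_1 = 368; b_1 = 248; p_2 = 240; q_2 = 296; s_3 = 500; t_3 = 288; a_4 = 248; a_5 = 180; b_5 = 212; c_5 = 68; p_6 = 352; q_6 = 240; p_7 = 364; q_7 = 364; s_7 = 436; t_7 = 504; p_8 = 108; q_8 = 284; s_8 = 236; t_8 = 328; p_9 = 140; q_9 = 52; s_9 = 268; t_9 = 140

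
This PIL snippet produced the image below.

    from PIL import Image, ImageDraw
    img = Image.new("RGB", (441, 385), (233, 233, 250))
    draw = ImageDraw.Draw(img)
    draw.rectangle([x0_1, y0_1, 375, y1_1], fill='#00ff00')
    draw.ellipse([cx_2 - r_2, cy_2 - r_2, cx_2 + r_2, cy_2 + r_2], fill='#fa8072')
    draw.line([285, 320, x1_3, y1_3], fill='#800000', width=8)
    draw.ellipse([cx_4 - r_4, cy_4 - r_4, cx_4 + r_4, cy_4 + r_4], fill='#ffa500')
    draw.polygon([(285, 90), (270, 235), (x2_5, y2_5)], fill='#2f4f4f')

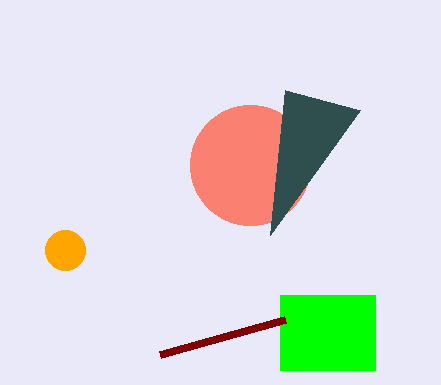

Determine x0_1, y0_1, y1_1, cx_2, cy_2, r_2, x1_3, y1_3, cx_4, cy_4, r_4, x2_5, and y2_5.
x0_1 = 280
y0_1 = 295
y1_1 = 370
cx_2 = 250
cy_2 = 165
r_2 = 60
x1_3 = 160
y1_3 = 355
cx_4 = 65
cy_4 = 250
r_4 = 20
x2_5 = 360
y2_5 = 110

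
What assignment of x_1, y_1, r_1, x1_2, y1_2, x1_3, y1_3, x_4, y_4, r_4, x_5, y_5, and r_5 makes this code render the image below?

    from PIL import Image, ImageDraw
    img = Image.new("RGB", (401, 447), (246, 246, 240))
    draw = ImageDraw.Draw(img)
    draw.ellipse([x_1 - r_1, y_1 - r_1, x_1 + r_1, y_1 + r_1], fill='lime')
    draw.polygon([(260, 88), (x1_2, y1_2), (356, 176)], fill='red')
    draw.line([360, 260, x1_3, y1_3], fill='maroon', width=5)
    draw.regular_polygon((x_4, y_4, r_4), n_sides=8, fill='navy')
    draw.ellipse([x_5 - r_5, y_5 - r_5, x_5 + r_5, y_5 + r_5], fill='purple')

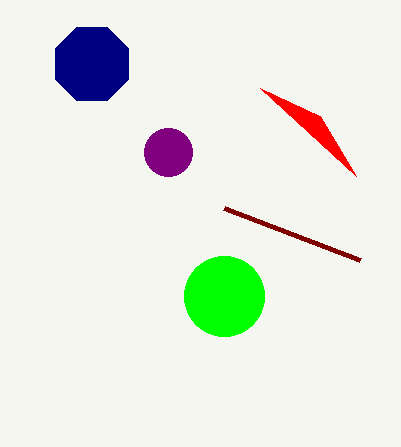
x_1 = 224
y_1 = 296
r_1 = 40
x1_2 = 320
y1_2 = 116
x1_3 = 224
y1_3 = 208
x_4 = 92
y_4 = 64
r_4 = 40
x_5 = 168
y_5 = 152
r_5 = 24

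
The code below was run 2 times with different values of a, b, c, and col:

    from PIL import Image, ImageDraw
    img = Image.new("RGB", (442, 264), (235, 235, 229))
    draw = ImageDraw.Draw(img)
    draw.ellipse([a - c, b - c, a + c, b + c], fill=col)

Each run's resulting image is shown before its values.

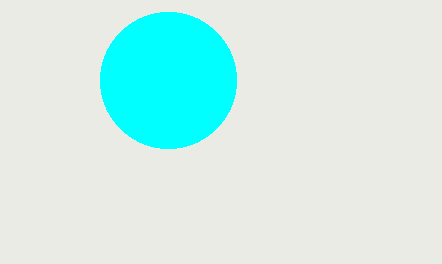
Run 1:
a = 168, b = 80, c = 68, col = 'cyan'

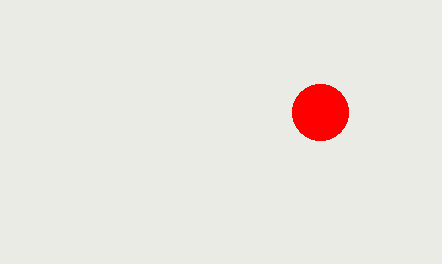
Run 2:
a = 320; b = 112; c = 28; col = 'red'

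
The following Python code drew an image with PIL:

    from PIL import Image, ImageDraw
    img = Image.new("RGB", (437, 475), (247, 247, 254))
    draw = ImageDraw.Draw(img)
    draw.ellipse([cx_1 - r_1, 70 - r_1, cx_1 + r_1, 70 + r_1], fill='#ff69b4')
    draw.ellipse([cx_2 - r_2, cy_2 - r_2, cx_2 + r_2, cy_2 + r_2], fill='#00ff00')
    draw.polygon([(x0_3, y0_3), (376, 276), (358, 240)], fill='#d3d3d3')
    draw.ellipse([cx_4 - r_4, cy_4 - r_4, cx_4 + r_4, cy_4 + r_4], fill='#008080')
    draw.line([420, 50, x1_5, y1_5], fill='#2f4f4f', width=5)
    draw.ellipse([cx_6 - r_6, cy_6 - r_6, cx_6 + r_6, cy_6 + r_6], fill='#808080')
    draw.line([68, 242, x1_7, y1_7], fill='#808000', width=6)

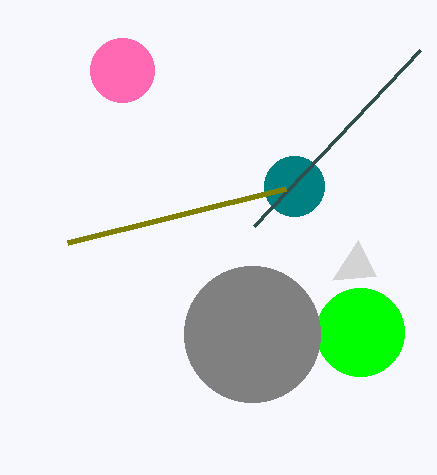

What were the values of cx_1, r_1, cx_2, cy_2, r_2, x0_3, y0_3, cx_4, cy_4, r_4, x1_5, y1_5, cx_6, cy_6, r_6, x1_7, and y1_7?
cx_1 = 122
r_1 = 32
cx_2 = 360
cy_2 = 332
r_2 = 44
x0_3 = 332
y0_3 = 280
cx_4 = 294
cy_4 = 186
r_4 = 30
x1_5 = 254
y1_5 = 226
cx_6 = 252
cy_6 = 334
r_6 = 68
x1_7 = 286
y1_7 = 188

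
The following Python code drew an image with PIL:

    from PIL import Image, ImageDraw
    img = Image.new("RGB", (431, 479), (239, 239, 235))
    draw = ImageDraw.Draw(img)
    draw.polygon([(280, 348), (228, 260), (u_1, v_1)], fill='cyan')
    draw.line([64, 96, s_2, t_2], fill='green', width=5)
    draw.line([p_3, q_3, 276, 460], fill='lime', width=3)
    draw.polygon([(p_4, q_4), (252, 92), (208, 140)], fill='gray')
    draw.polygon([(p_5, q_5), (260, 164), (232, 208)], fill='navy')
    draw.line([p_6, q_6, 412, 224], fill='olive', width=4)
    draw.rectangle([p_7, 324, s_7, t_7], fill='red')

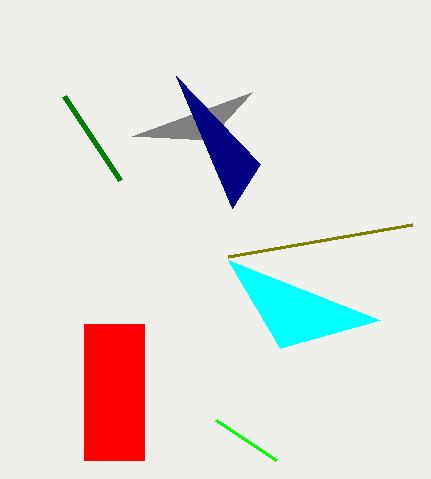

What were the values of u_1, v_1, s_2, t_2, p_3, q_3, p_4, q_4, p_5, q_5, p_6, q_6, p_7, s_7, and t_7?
u_1 = 380; v_1 = 320; s_2 = 120; t_2 = 180; p_3 = 216; q_3 = 420; p_4 = 132; q_4 = 136; p_5 = 176; q_5 = 76; p_6 = 228; q_6 = 256; p_7 = 84; s_7 = 144; t_7 = 460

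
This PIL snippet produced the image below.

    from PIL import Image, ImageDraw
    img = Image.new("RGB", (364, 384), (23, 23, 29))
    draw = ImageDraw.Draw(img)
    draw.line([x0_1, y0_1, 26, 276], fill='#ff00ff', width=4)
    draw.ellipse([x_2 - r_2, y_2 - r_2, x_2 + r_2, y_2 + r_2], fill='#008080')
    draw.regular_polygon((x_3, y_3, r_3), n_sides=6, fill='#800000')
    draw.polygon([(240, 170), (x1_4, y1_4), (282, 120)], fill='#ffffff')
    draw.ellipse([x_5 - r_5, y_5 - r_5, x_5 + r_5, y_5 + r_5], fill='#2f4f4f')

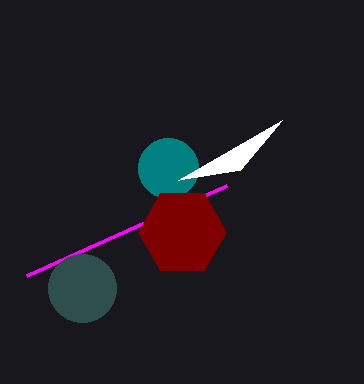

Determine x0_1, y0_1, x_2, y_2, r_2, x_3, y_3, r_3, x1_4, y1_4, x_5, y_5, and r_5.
x0_1 = 226
y0_1 = 186
x_2 = 168
y_2 = 168
r_2 = 30
x_3 = 182
y_3 = 232
r_3 = 44
x1_4 = 178
y1_4 = 180
x_5 = 82
y_5 = 288
r_5 = 34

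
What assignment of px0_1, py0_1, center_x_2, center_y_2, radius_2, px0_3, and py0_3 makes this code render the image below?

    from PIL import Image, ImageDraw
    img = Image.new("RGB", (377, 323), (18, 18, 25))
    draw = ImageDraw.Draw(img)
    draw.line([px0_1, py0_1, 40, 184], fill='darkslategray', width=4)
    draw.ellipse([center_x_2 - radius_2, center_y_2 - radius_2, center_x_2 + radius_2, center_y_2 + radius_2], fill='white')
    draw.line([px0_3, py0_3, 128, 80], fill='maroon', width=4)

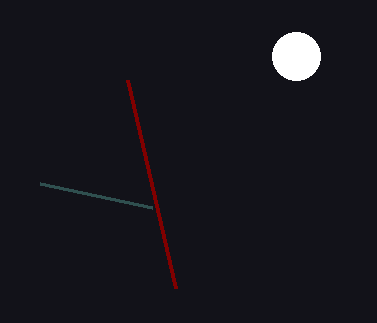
px0_1 = 152; py0_1 = 208; center_x_2 = 296; center_y_2 = 56; radius_2 = 24; px0_3 = 176; py0_3 = 288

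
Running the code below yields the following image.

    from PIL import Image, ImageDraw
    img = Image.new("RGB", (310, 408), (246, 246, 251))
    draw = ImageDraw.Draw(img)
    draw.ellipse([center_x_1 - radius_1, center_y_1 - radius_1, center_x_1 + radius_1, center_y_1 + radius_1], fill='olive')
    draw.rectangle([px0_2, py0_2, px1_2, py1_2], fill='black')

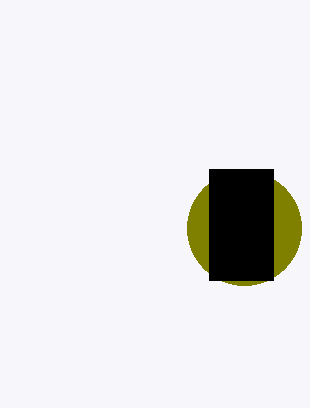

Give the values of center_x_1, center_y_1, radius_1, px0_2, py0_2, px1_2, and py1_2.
center_x_1 = 244; center_y_1 = 228; radius_1 = 57; px0_2 = 209; py0_2 = 169; px1_2 = 273; py1_2 = 280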